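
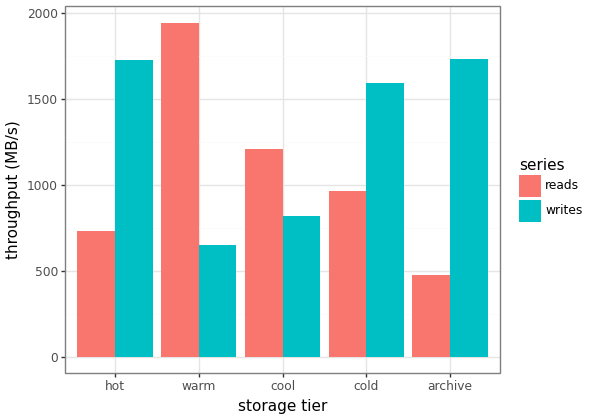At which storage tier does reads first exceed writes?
warm

hot: reads ≈ 800 vs writes ≈ 1800 (not yet); warm: reads ≈ 2000 vs writes ≈ 600 (first crossover).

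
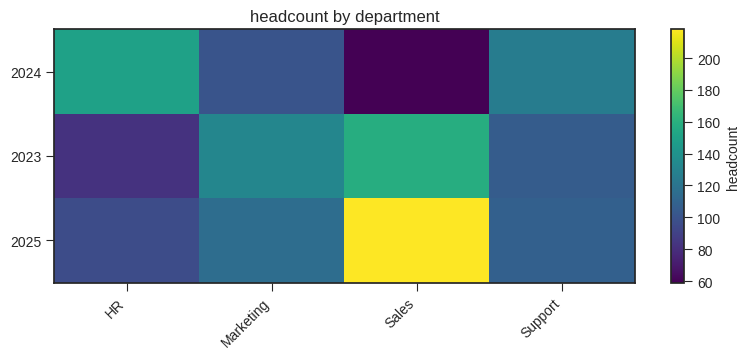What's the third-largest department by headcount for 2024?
Top 4 for 2024: HR ≈ 160, Support ≈ 120, Marketing ≈ 100, Sales ≈ 60.

Marketing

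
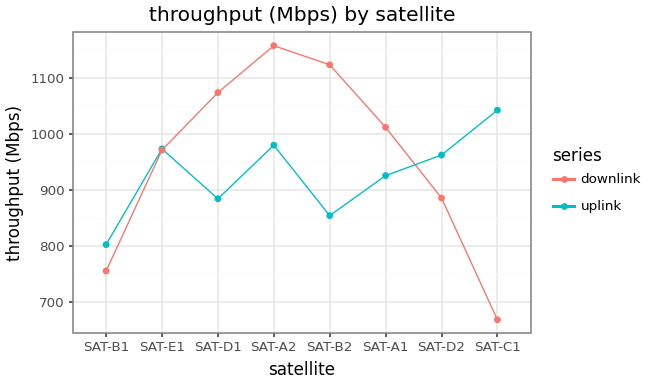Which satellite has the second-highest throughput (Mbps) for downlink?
SAT-B2

Top 3 for downlink: SAT-A2 ≈ 1150, SAT-B2 ≈ 1100, SAT-D1 ≈ 1050.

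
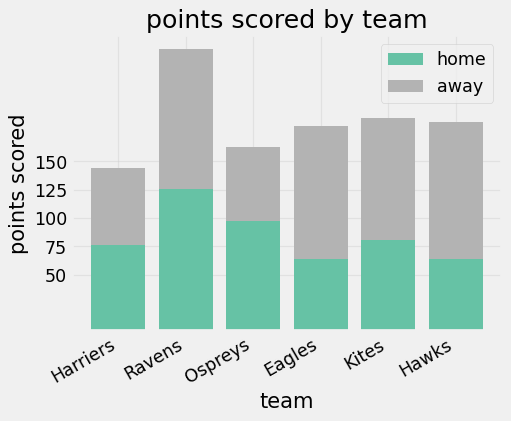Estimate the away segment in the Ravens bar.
≈ 125

away top ≈ 250, bottom ≈ 125; segment ≈ 125.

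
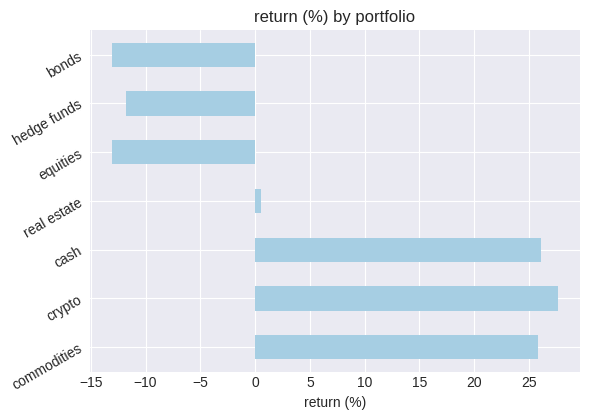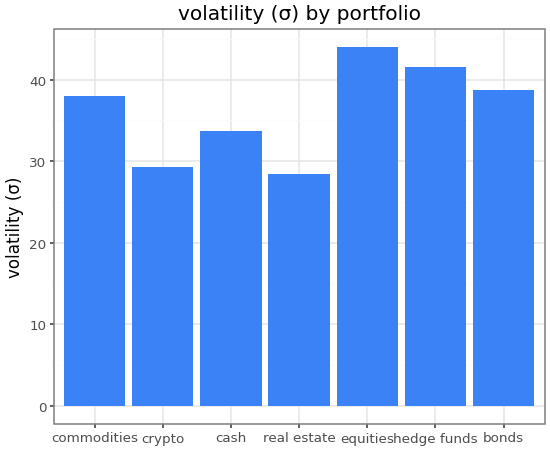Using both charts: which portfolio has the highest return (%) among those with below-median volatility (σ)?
crypto

Chart 2 median volatility (σ) ≈ 40; below-median portfolios: crypto, cash, real estate. Among those, crypto has the highest return (%) (≈ 30).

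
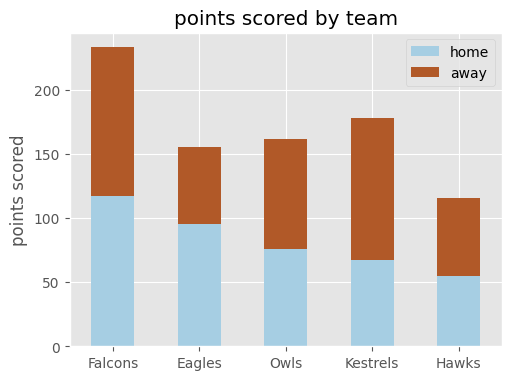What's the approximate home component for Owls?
home top ≈ 80, bottom ≈ 0; segment ≈ 80.

≈ 80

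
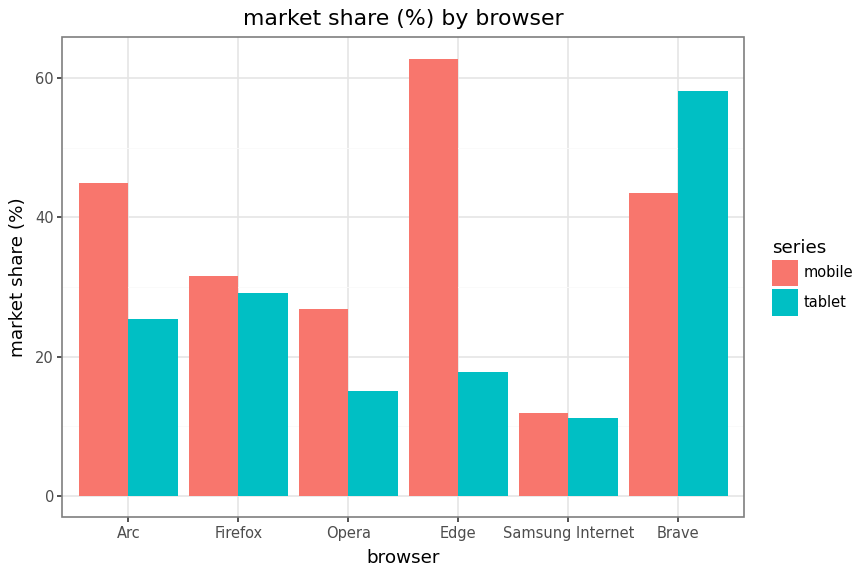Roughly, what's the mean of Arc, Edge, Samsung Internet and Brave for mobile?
≈ 38

(40 + 60 + 10 + 40) / 4 ≈ 38.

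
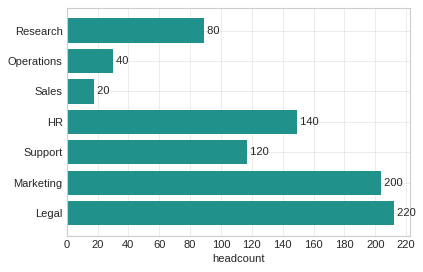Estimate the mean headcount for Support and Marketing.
(120 + 200) / 2 ≈ 160.

≈ 160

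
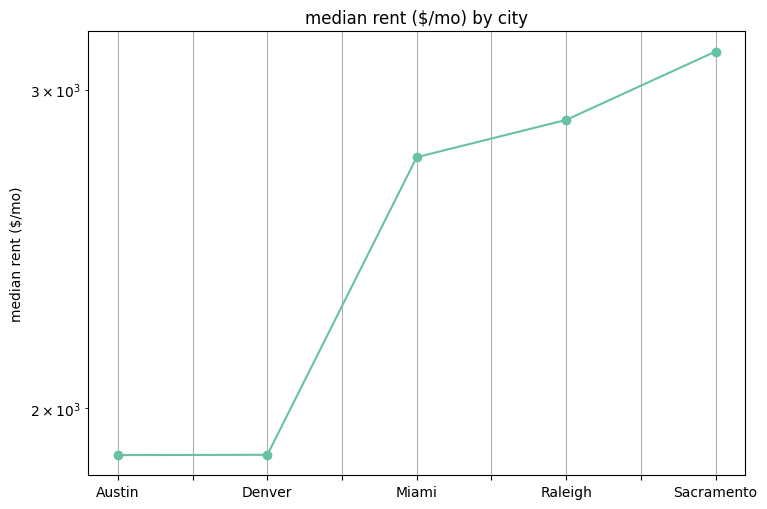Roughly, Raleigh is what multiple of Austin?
≈ 1.56×

Raleigh ≈ 2800, Austin ≈ 1800; 2800/1800 ≈ 1.56.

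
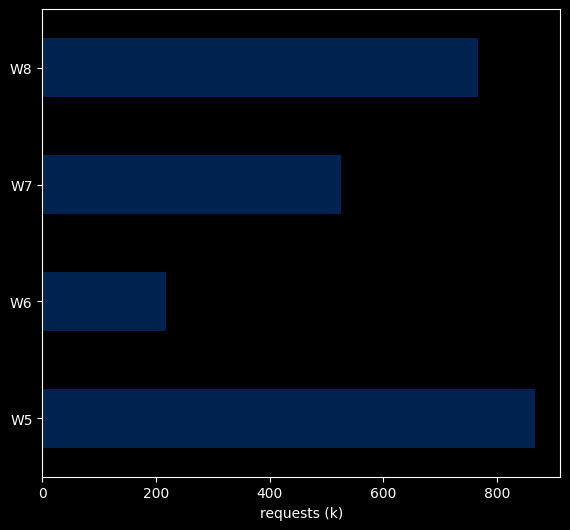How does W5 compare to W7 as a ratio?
W5 ≈ 900, W7 ≈ 500; 900/500 ≈ 1.8.

≈ 1.8×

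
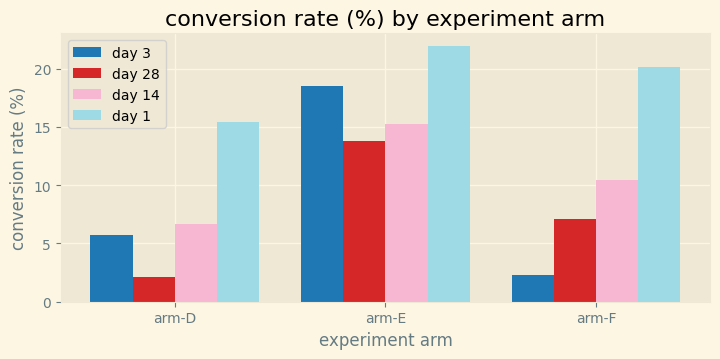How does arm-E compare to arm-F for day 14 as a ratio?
arm-E ≈ 16, arm-F ≈ 10; 16/10 ≈ 1.6.

≈ 1.6×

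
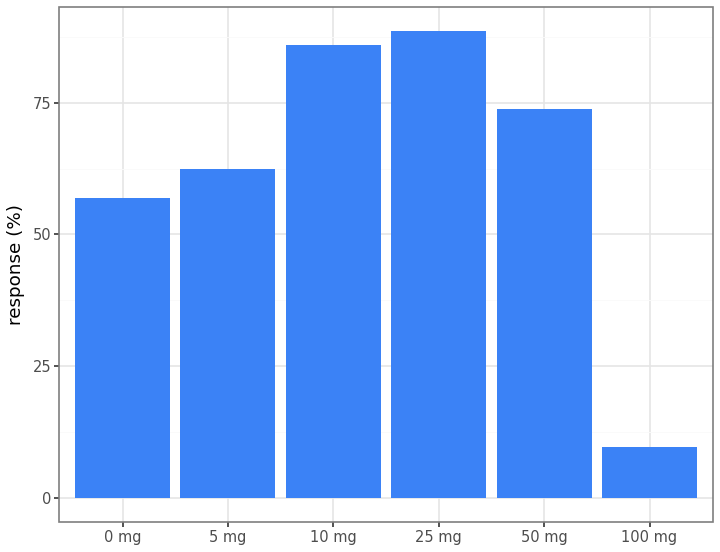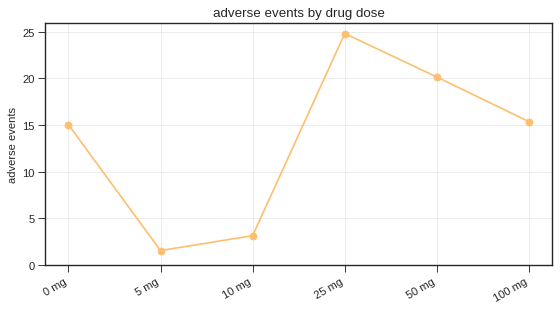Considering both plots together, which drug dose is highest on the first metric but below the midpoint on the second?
Chart 2 median adverse events ≈ 15; below-median drug doses: 0 mg, 5 mg, 10 mg. Among those, 10 mg has the highest response (%) (≈ 90).

10 mg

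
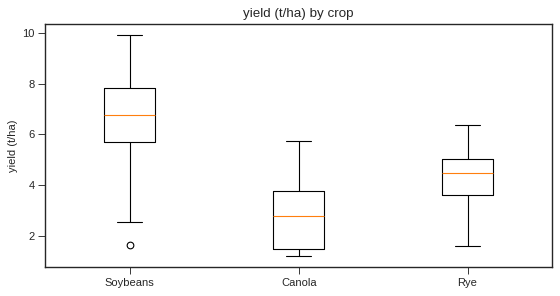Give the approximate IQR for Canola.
≈ 2.5

Q3 ≈ 4.0, Q1 ≈ 1.5; IQR ≈ 2.5.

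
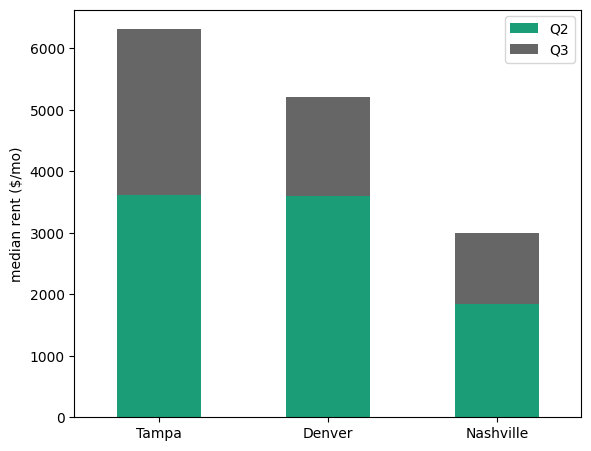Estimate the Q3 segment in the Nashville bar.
Q3 top ≈ 3000, bottom ≈ 2000; segment ≈ 1000.

≈ 1000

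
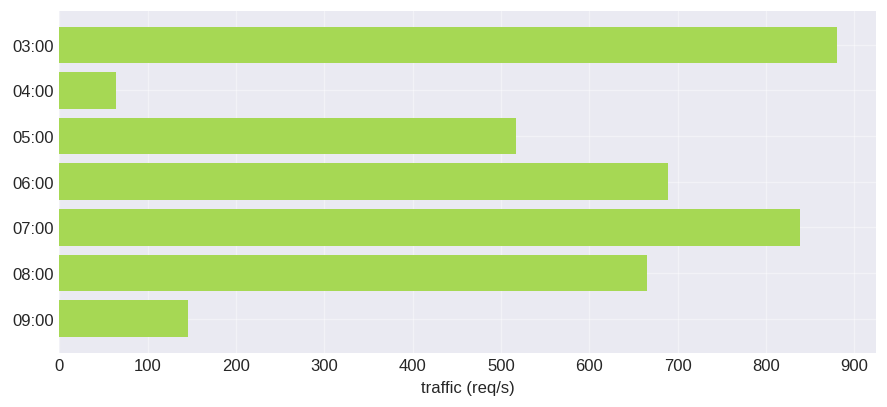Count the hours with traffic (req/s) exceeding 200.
Above 200: 03:00, 05:00, 06:00, 07:00, 08:00.

5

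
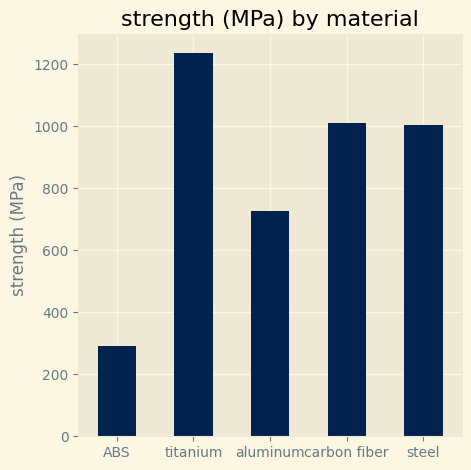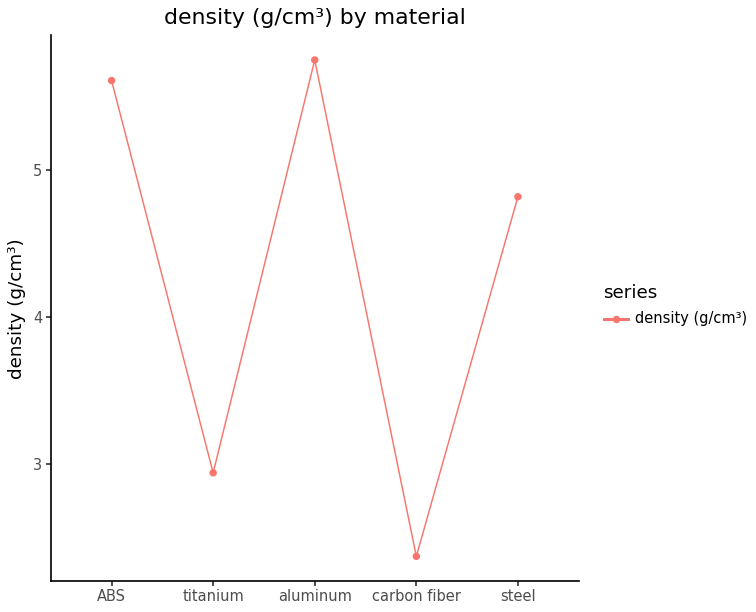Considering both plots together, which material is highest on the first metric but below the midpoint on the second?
titanium

Chart 2 median density (g/cm³) ≈ 5; below-median materials: titanium, carbon fiber. Among those, titanium has the highest strength (MPa) (≈ 1200).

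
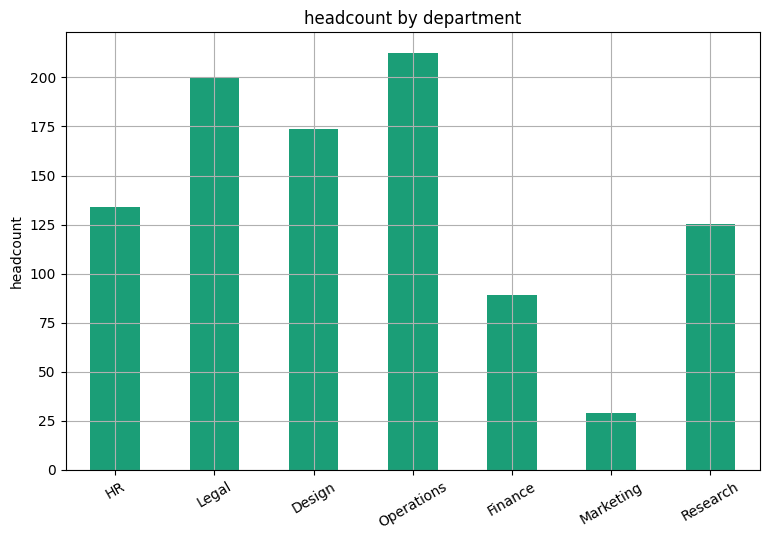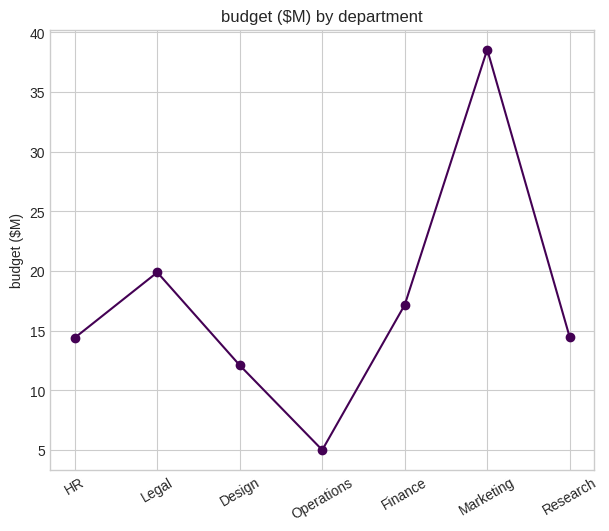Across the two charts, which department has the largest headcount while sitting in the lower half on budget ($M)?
Chart 2 median budget ($M) ≈ 15; below-median departments: HR, Design, Operations. Among those, Operations has the highest headcount (≈ 220).

Operations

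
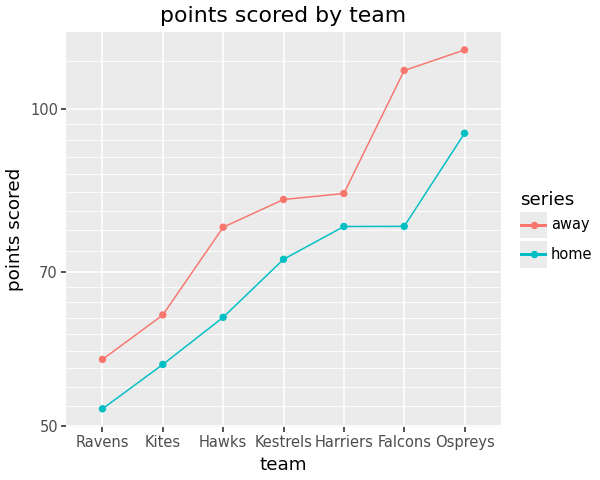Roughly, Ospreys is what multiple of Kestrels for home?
Ospreys ≈ 90, Kestrels ≈ 70; 90/70 ≈ 1.29.

≈ 1.29×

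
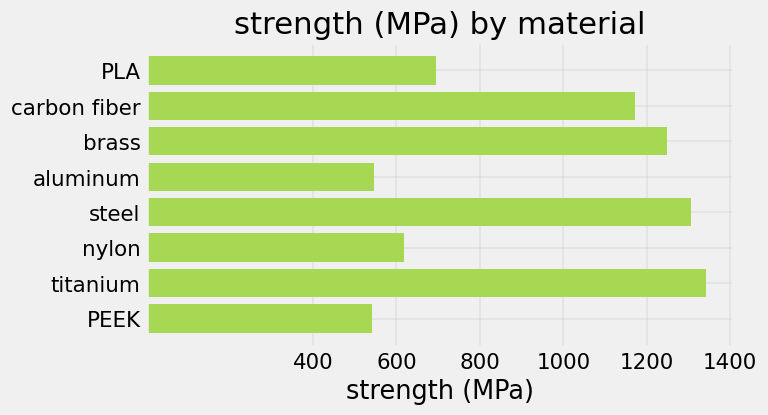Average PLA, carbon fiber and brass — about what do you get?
≈ 1000

(600 + 1200 + 1200) / 3 ≈ 1000.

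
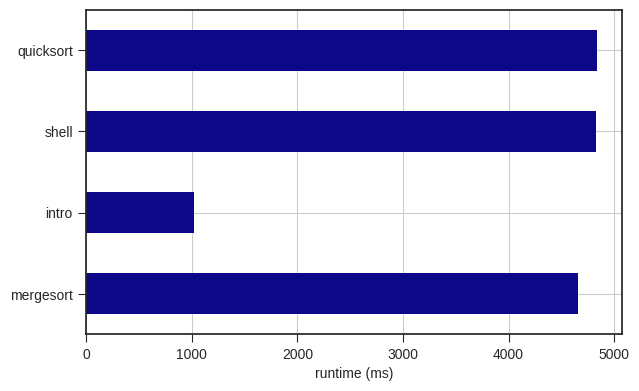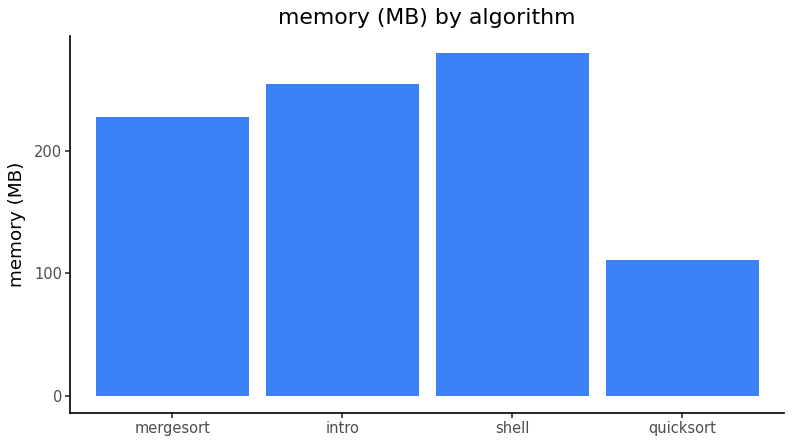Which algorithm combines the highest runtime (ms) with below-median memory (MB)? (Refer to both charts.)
Chart 2 median memory (MB) ≈ 250; below-median algorithms: mergesort, quicksort. Among those, quicksort has the highest runtime (ms) (≈ 5000).

quicksort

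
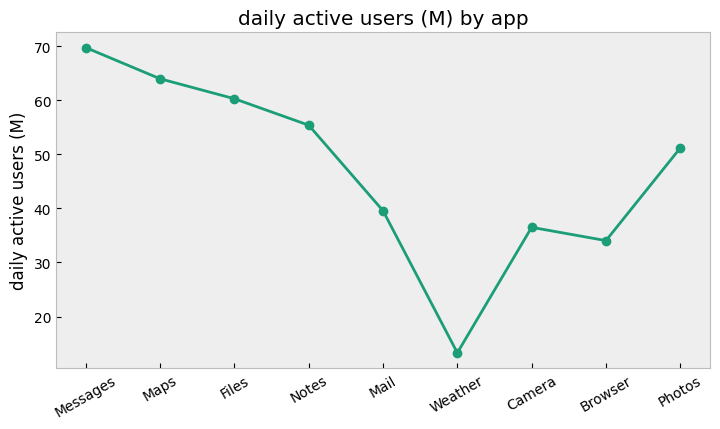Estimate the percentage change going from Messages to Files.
Messages ≈ 70, Files ≈ 60; (60 − 70) / 70 ≈ -14.3%.

≈ -14.3%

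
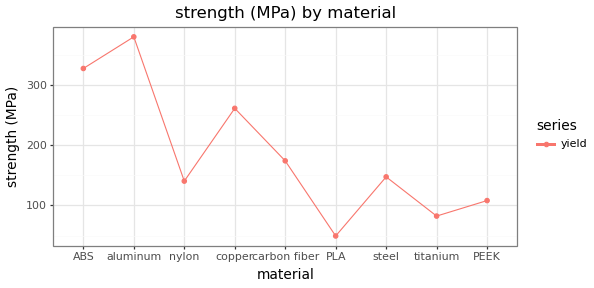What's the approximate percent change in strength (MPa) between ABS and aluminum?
ABS ≈ 350, aluminum ≈ 400; (400 − 350) / 350 ≈ +14.3%.

≈ +14.3%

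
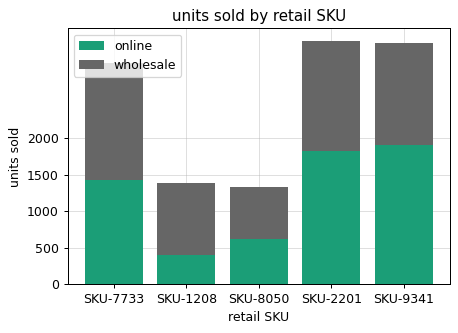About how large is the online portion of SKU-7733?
online top ≈ 1500, bottom ≈ 0; segment ≈ 1500.

≈ 1500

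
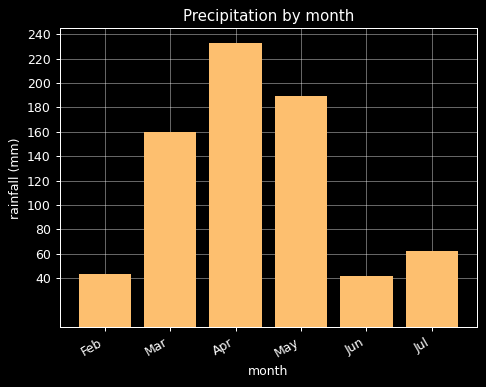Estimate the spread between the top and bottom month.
≈ 200

Max Apr ≈ 240, min Jun ≈ 40; range ≈ 200.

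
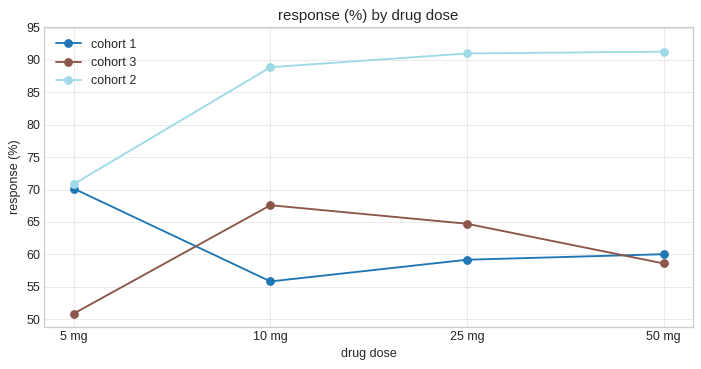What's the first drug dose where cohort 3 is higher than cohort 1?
5 mg: cohort 3 ≈ 50 vs cohort 1 ≈ 70 (not yet); 10 mg: cohort 3 ≈ 70 vs cohort 1 ≈ 55 (first crossover).

10 mg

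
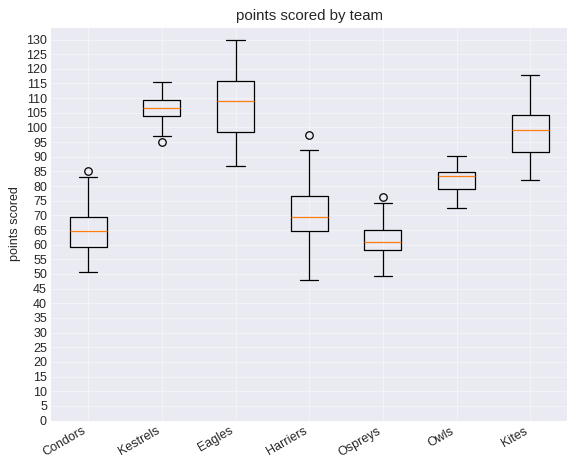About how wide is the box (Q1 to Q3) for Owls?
Q3 ≈ 85, Q1 ≈ 80; IQR ≈ 5.

≈ 5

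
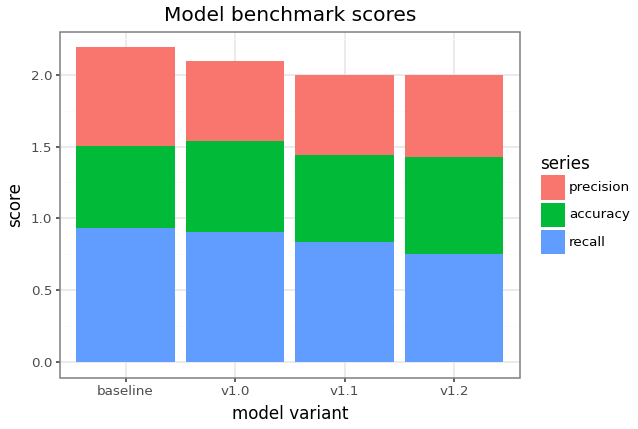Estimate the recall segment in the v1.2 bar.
recall top ≈ 0.8, bottom ≈ 0.0; segment ≈ 0.8.

≈ 0.8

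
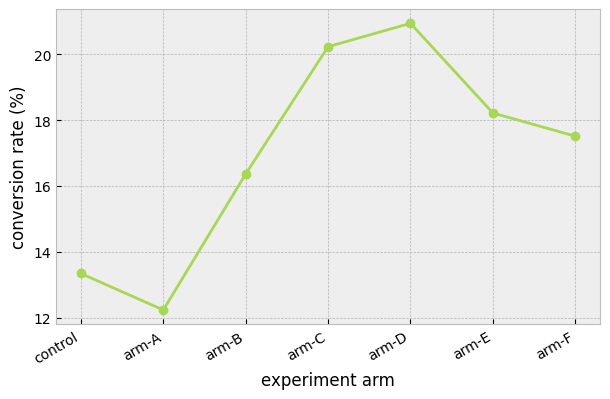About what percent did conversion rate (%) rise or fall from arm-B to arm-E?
≈ +12.5%

arm-B ≈ 16, arm-E ≈ 18; (18 − 16) / 16 ≈ +12.5%.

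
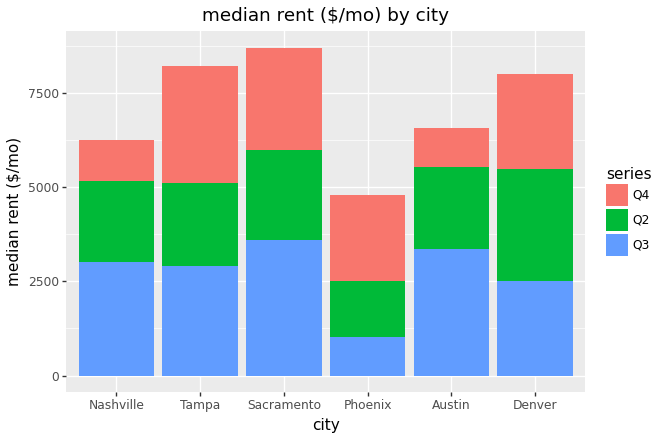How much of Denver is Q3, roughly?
≈ 3000

Q3 top ≈ 3000, bottom ≈ 0; segment ≈ 3000.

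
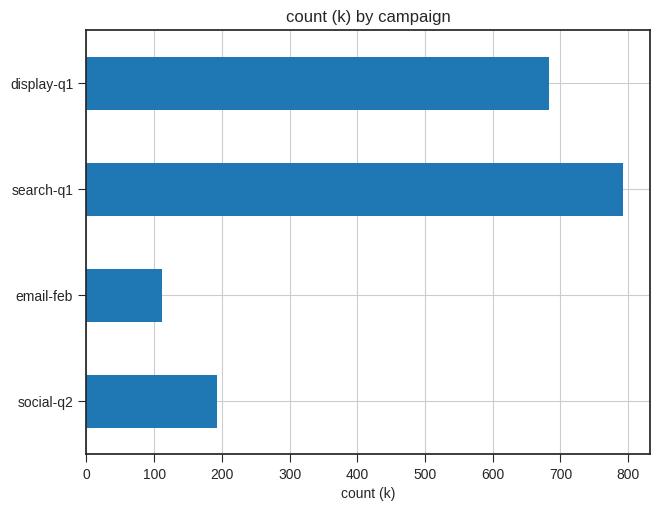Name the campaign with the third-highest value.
Top 4: search-q1 ≈ 800, display-q1 ≈ 700, social-q2 ≈ 200, email-feb ≈ 100.

social-q2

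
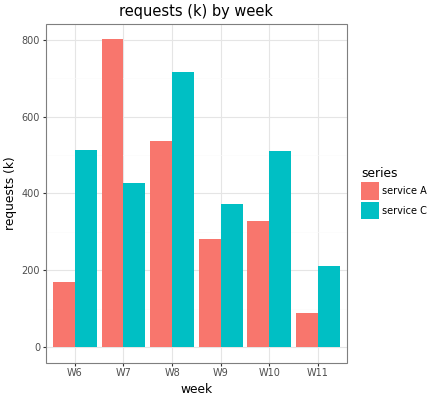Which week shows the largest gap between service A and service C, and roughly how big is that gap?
W7: service A ≈ 800, service C ≈ 400 → gap ≈ 400. Next-largest (W6) is only ≈ 300.

W7, ≈ 400 k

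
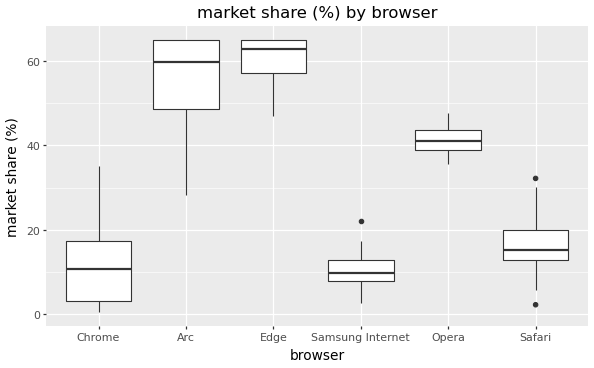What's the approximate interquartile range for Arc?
Q3 ≈ 65, Q1 ≈ 50; IQR ≈ 15.

≈ 15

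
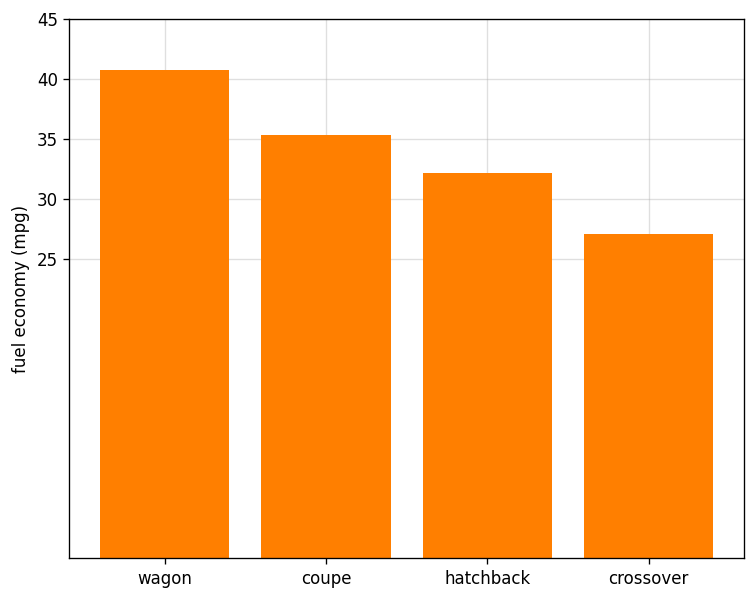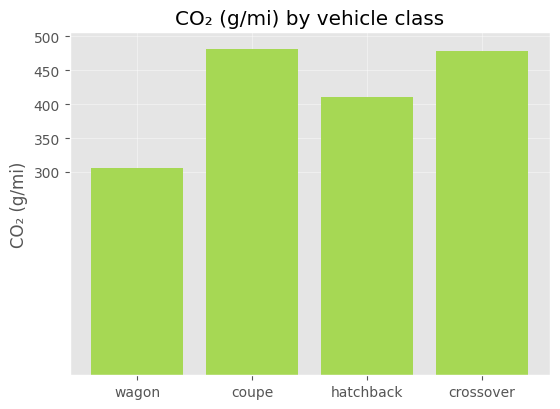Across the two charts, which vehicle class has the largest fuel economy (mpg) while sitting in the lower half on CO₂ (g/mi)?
Chart 2 median CO₂ (g/mi) ≈ 450; below-median vehicle classes: wagon, hatchback. Among those, wagon has the highest fuel economy (mpg) (≈ 40).

wagon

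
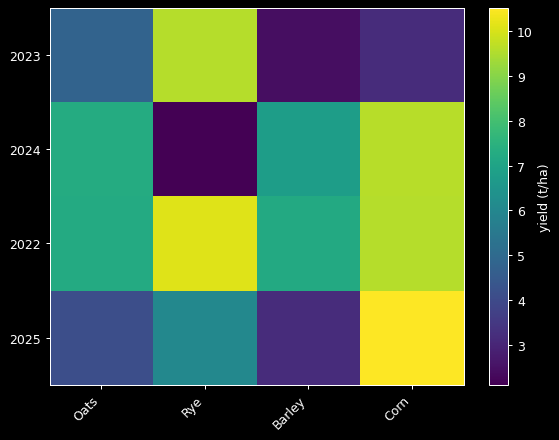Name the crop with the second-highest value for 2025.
Top 3 for 2025: Corn ≈ 11, Rye ≈ 6, Oats ≈ 4.

Rye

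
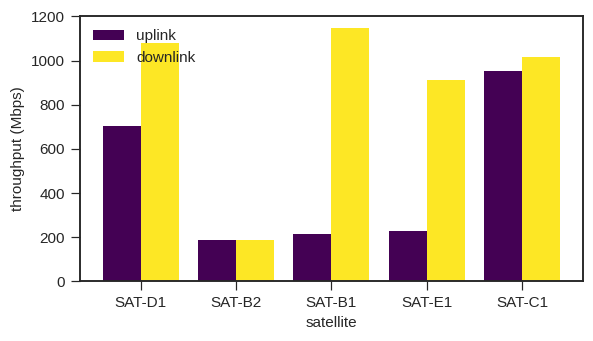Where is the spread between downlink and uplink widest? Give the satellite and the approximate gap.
SAT-B1, ≈ 900 Mbps

SAT-B1: downlink ≈ 1100, uplink ≈ 200 → gap ≈ 900. Next-largest (SAT-E1) is only ≈ 700.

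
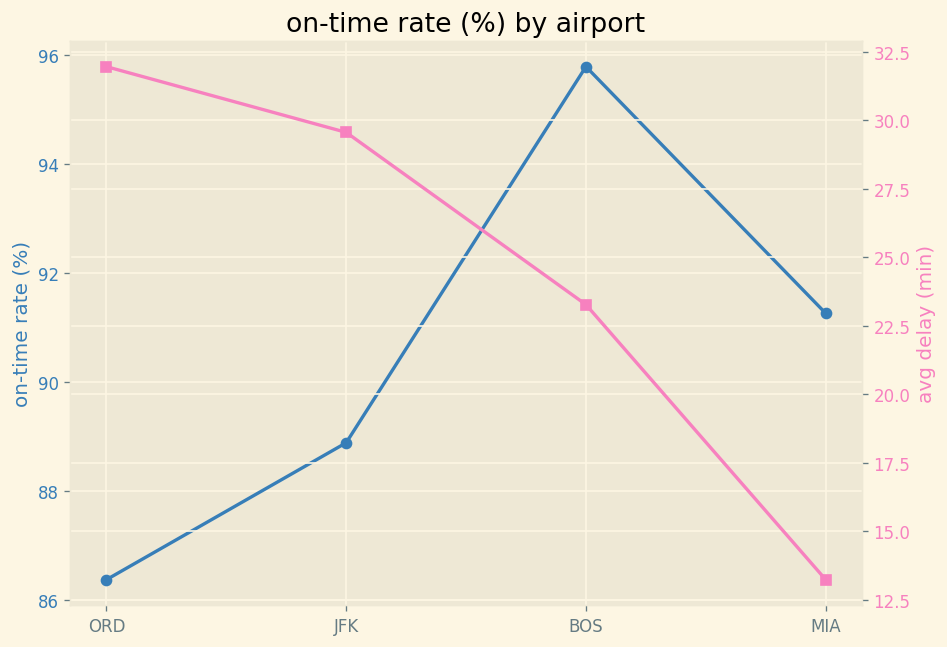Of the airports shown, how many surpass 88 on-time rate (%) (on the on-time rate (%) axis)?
3

Above 88: JFK, BOS, MIA.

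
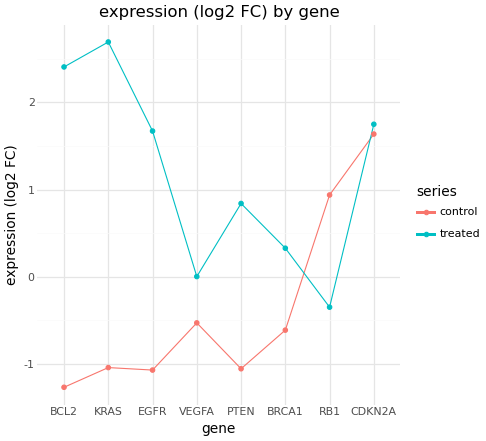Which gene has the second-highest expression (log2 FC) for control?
RB1

Top 3 for control: CDKN2A ≈ 1.5, RB1 ≈ 1.0, VEGFA ≈ -0.5.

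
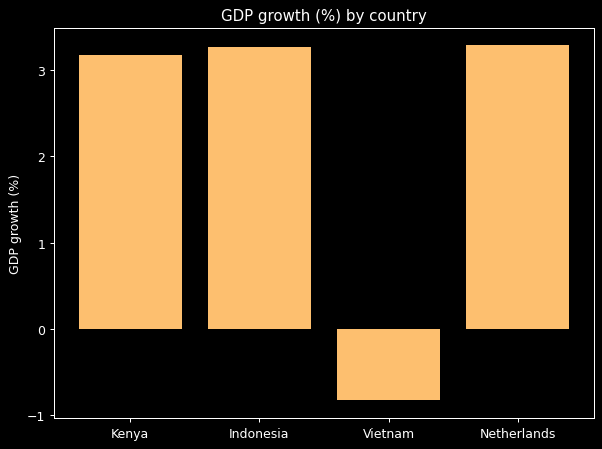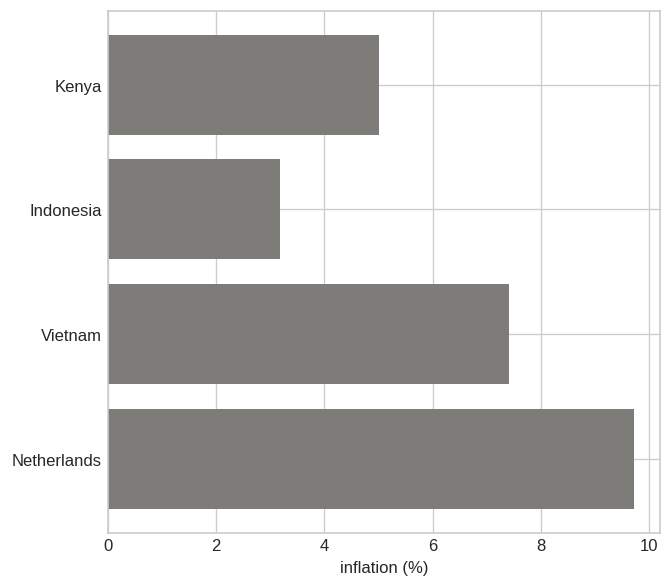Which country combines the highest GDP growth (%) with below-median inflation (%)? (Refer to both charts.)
Indonesia

Chart 2 median inflation (%) ≈ 6; below-median countries: Kenya, Indonesia. Among those, Indonesia has the highest GDP growth (%) (≈ 3.5).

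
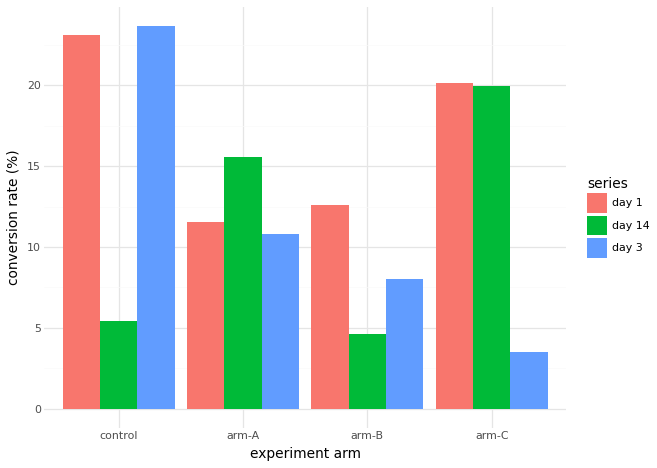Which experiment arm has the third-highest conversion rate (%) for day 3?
Top 4 for day 3: control ≈ 24, arm-A ≈ 10, arm-B ≈ 8, arm-C ≈ 4.

arm-B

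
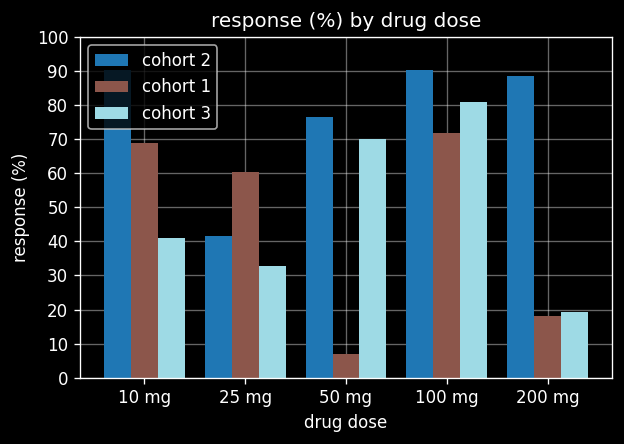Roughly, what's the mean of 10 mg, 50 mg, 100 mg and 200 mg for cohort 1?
≈ 42

(70 + 10 + 70 + 20) / 4 ≈ 42.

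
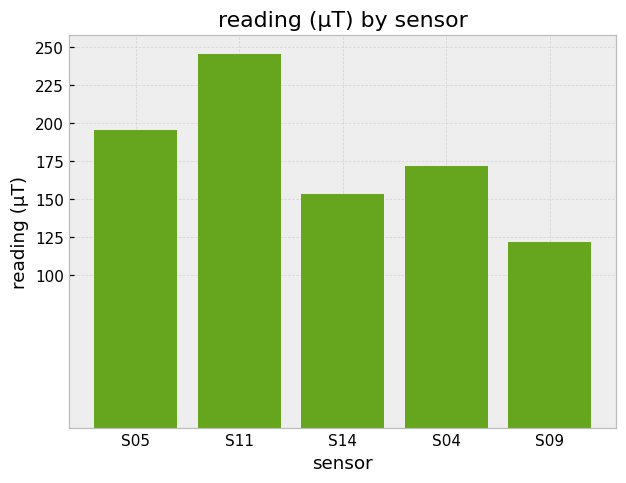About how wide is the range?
≈ 125

Max S11 ≈ 250, min S09 ≈ 125; range ≈ 125.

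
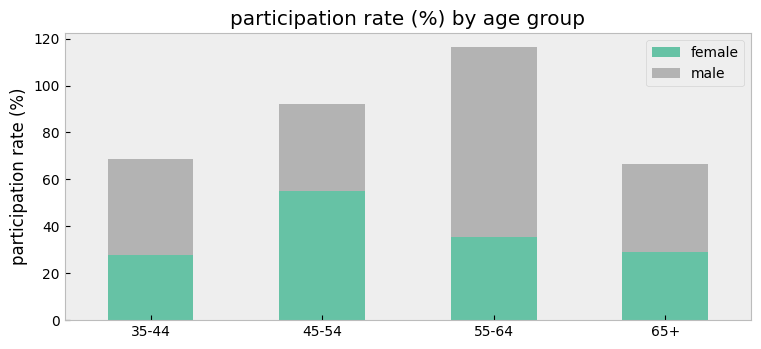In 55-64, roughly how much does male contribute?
≈ 80

male top ≈ 120, bottom ≈ 40; segment ≈ 80.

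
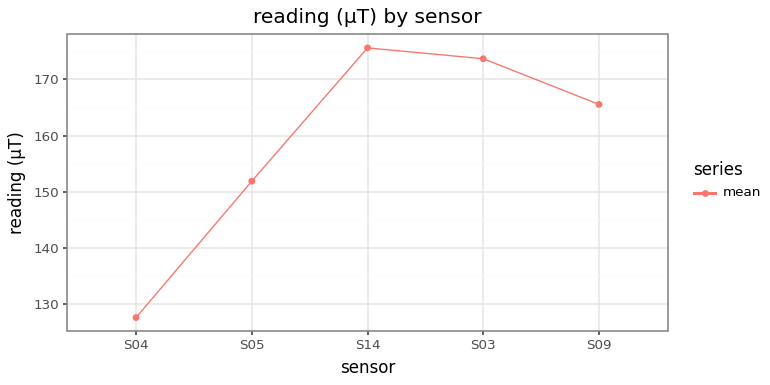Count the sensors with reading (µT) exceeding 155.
Above 155: S14, S03, S09.

3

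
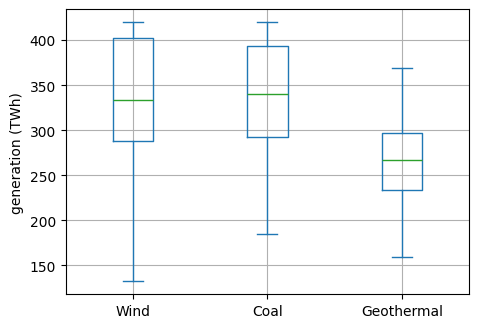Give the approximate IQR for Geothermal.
≈ 70

Q3 ≈ 300, Q1 ≈ 230; IQR ≈ 70.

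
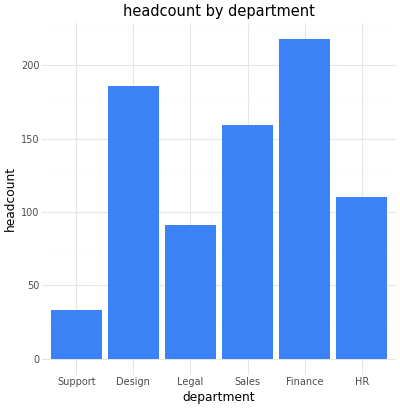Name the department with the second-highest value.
Design

Top 3: Finance ≈ 220, Design ≈ 180, Sales ≈ 160.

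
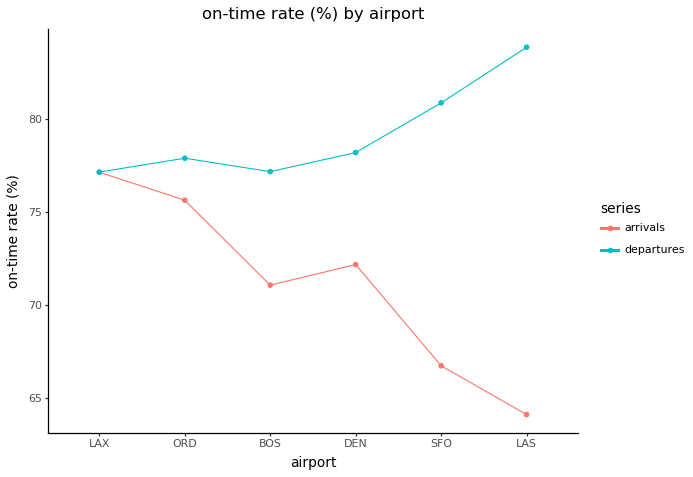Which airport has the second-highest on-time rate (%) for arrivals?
Top 3 for arrivals: LAX ≈ 78, ORD ≈ 76, DEN ≈ 72.

ORD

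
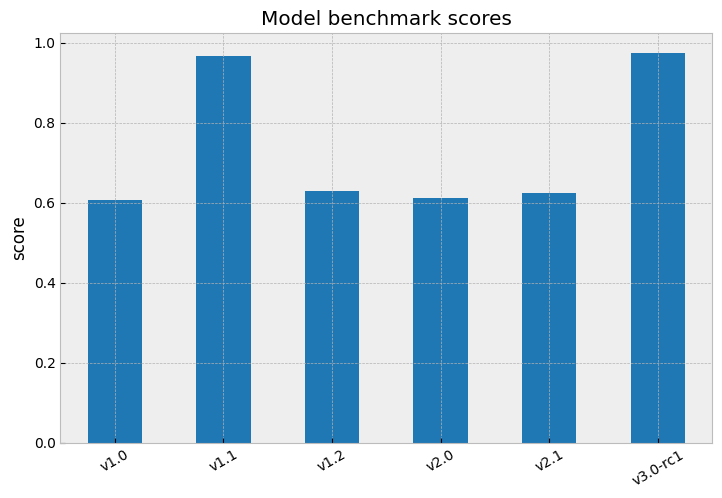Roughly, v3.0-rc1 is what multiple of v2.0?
v3.0-rc1 ≈ 1.0, v2.0 ≈ 0.6; 1.0/0.6 ≈ 1.67.

≈ 1.67×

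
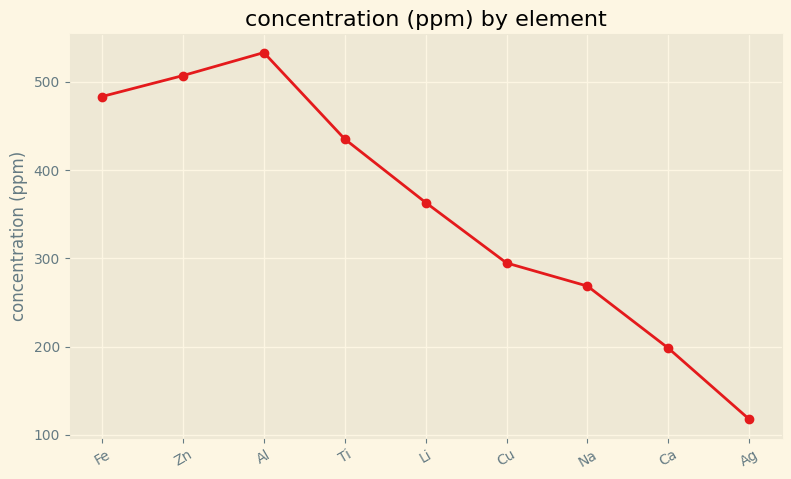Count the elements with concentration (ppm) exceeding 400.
Above 400: Fe, Zn, Al, Ti.

4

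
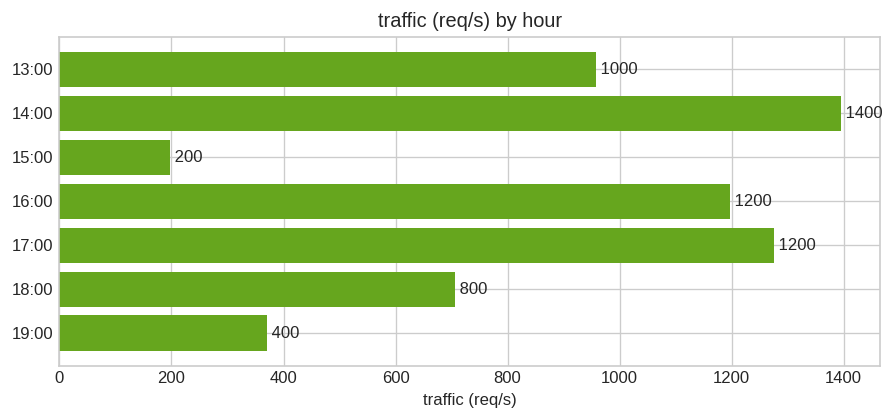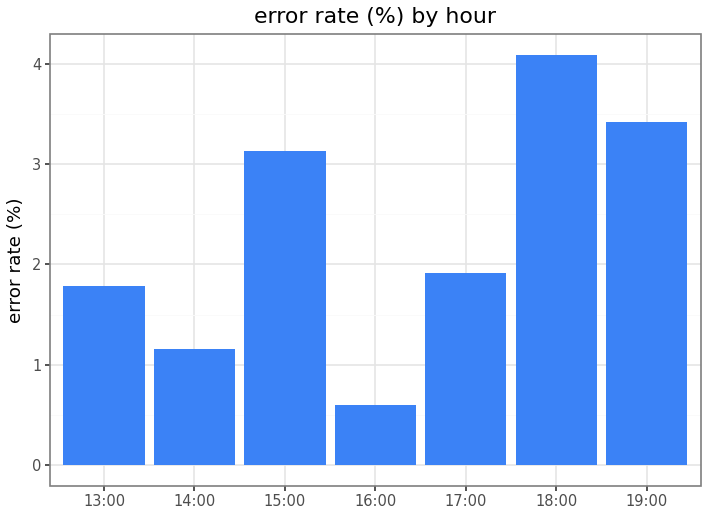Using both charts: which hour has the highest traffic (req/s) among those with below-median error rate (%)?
14:00

Chart 2 median error rate (%) ≈ 2; below-median hours: 13:00, 14:00, 16:00. Among those, 14:00 has the highest traffic (req/s) (≈ 1400).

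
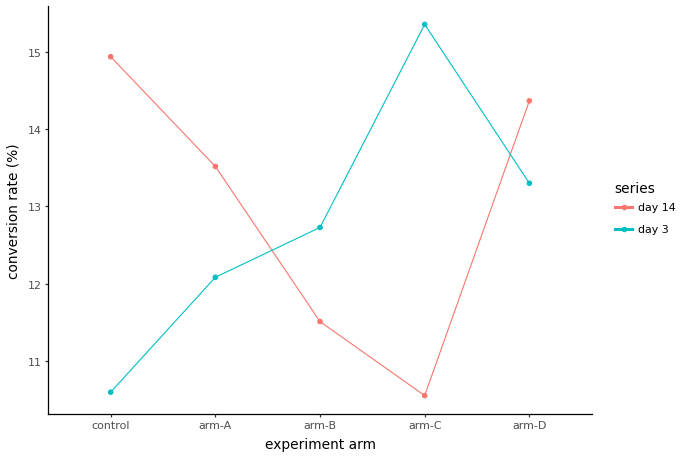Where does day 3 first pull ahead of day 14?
arm-A: day 3 ≈ 12.0 vs day 14 ≈ 13.5 (not yet); arm-B: day 3 ≈ 12.5 vs day 14 ≈ 11.5 (first crossover).

arm-B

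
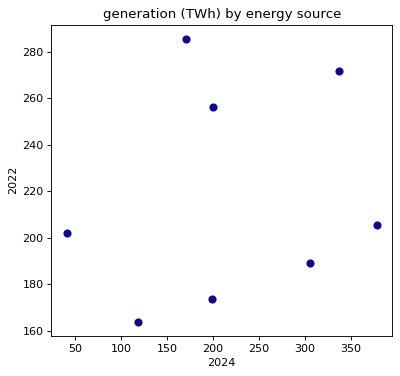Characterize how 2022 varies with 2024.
Points are roughly uncorrelated; weak (|r| ≈ 0.2).

no clear correlation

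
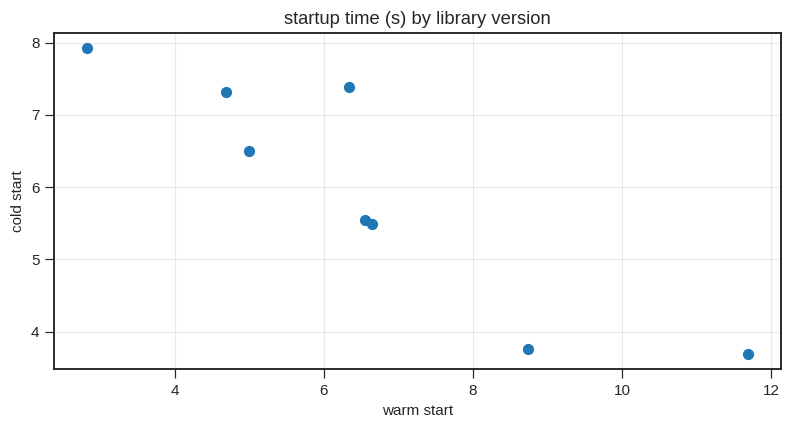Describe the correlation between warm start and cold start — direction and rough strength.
negative, strong

Points are negatively correlated; strong (|r| ≈ 0.9).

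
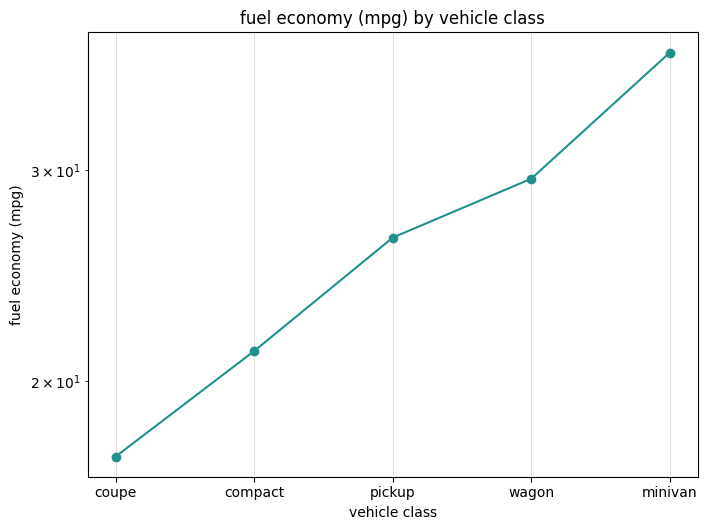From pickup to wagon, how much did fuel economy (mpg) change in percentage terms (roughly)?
≈ +15.4%

pickup ≈ 26, wagon ≈ 30; (30 − 26) / 26 ≈ +15.4%.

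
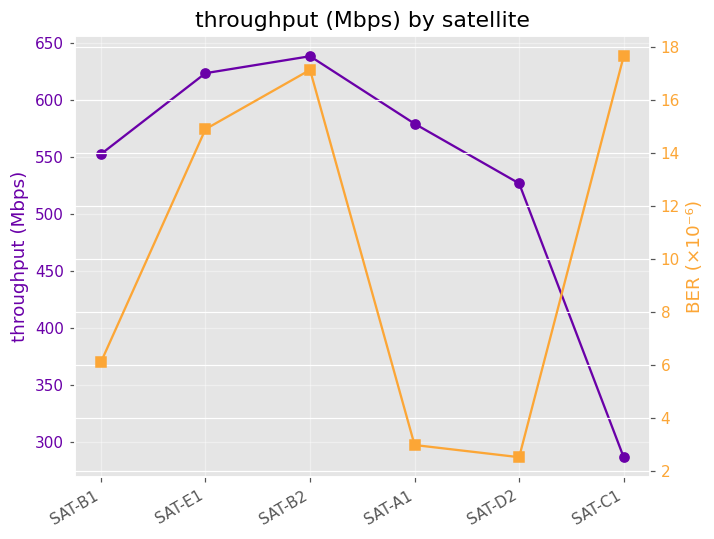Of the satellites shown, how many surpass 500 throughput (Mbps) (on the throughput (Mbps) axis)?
Above 500: SAT-B1, SAT-E1, SAT-B2, SAT-A1, SAT-D2.

5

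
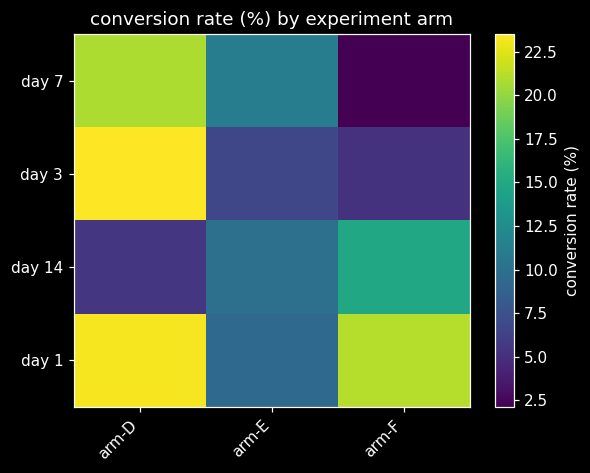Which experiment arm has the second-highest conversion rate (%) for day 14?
Top 3 for day 14: arm-F ≈ 14, arm-E ≈ 10, arm-D ≈ 6.

arm-E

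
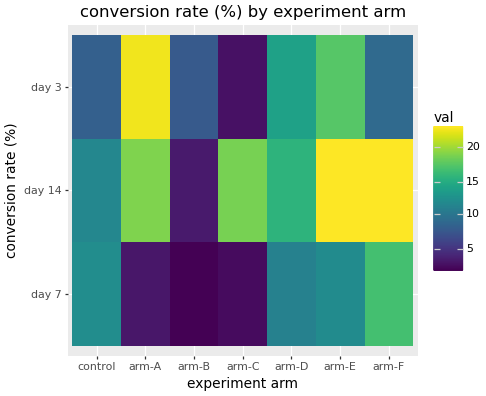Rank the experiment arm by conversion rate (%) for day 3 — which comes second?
Top 3 for day 3: arm-A ≈ 22, arm-E ≈ 18, arm-D ≈ 14.

arm-E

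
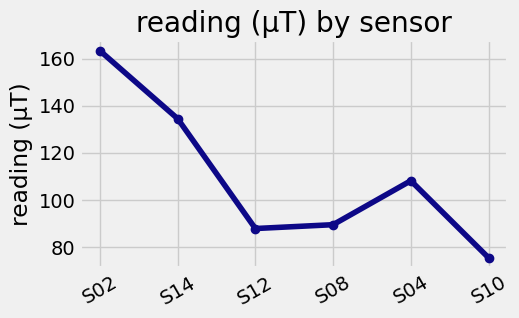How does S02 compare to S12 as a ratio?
≈ 1.78×

S02 ≈ 160, S12 ≈ 90; 160/90 ≈ 1.78.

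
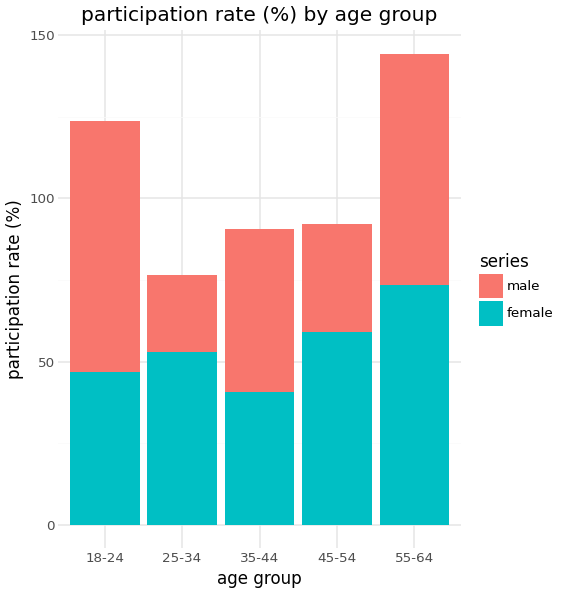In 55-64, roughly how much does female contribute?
female top ≈ 80, bottom ≈ 0; segment ≈ 80.

≈ 80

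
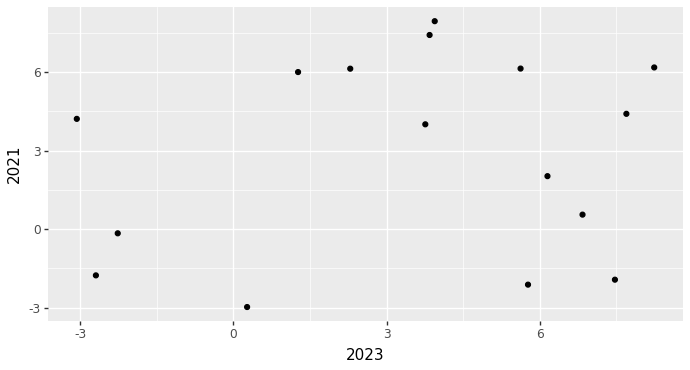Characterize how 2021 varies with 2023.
no clear correlation

Points are roughly uncorrelated; weak (|r| ≈ 0.2).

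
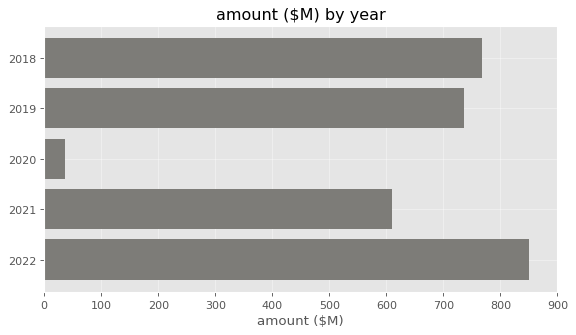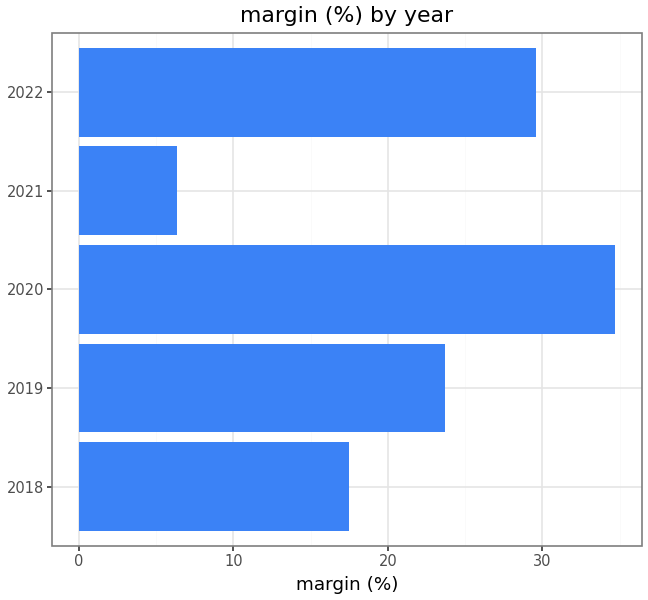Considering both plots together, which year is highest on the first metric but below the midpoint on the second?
Chart 2 median margin (%) ≈ 25; below-median years: 2018, 2021. Among those, 2018 has the highest amount ($M) (≈ 800).

2018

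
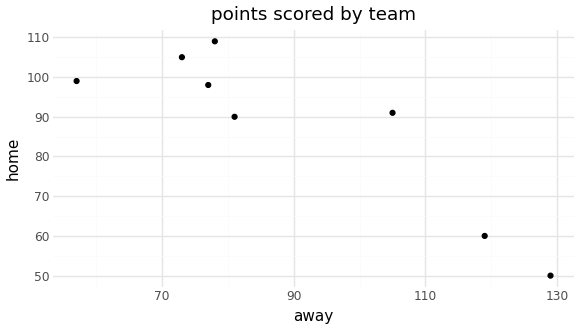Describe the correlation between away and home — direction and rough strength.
negative, strong

Points are negatively correlated; strong (|r| ≈ 0.9).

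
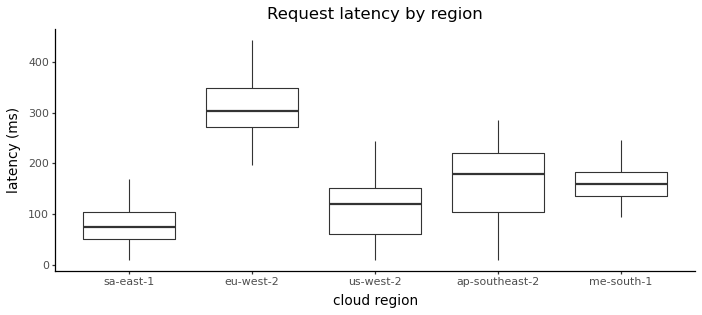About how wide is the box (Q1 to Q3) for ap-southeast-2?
Q3 ≈ 220, Q1 ≈ 100; IQR ≈ 120.

≈ 120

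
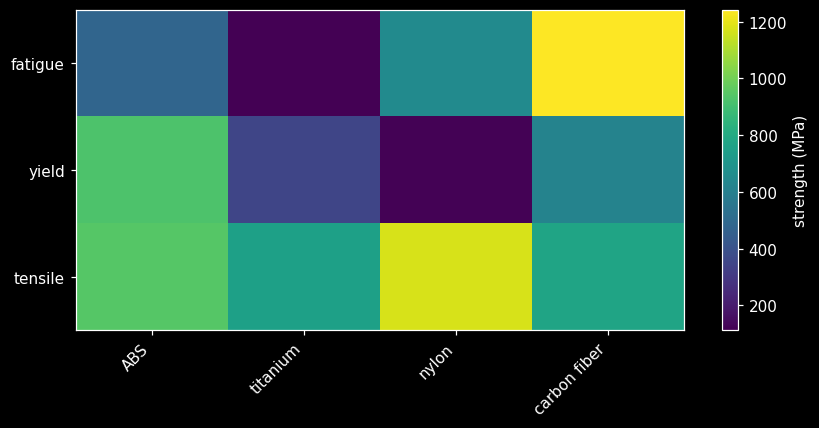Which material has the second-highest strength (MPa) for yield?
Top 3 for yield: ABS ≈ 900, carbon fiber ≈ 600, titanium ≈ 400.

carbon fiber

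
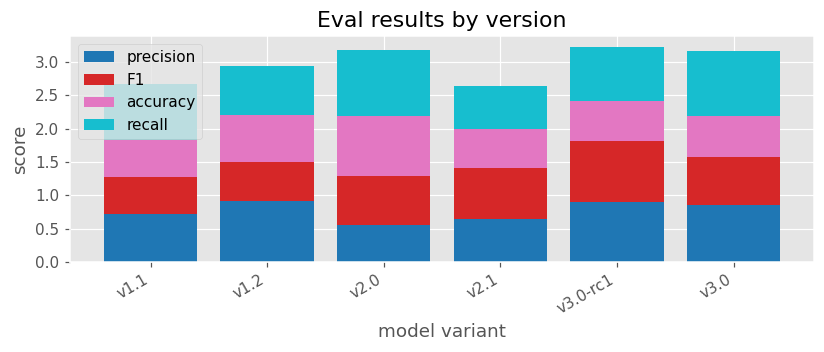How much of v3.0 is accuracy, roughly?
accuracy top ≈ 2.0, bottom ≈ 1.5; segment ≈ 0.5.

≈ 0.5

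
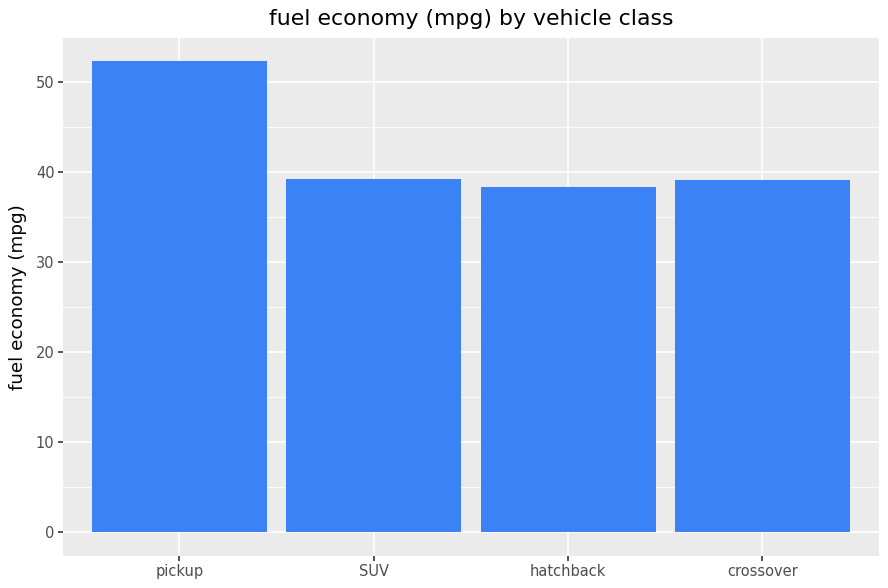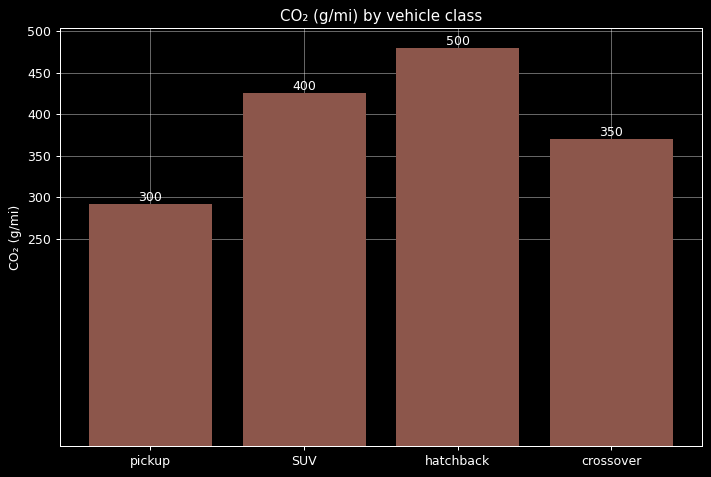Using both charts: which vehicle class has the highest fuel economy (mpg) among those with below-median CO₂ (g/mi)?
Chart 2 median CO₂ (g/mi) ≈ 400; below-median vehicle classes: pickup, crossover. Among those, pickup has the highest fuel economy (mpg) (≈ 50).

pickup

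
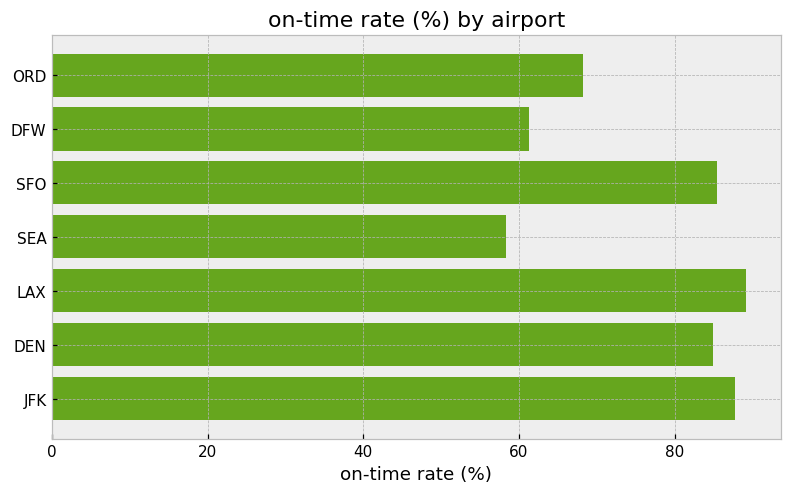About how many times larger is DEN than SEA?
≈ 1.33×

DEN ≈ 80, SEA ≈ 60; 80/60 ≈ 1.33.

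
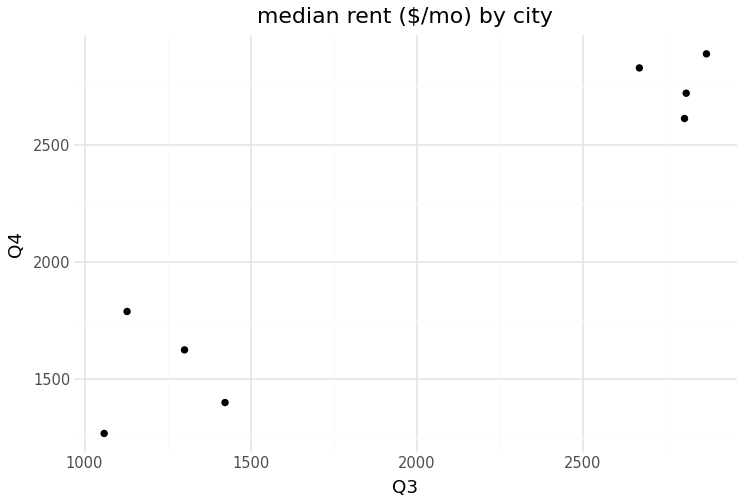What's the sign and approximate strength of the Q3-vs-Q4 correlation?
positive, strong

Points are positively correlated; strong (|r| ≈ 1.0).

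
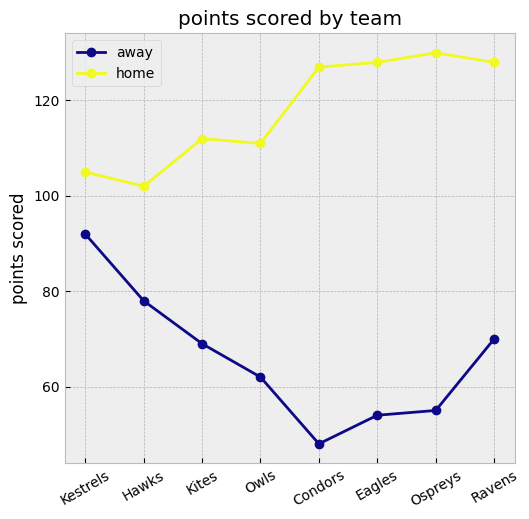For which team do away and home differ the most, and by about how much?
Condors, ≈ 80

Condors: away ≈ 50, home ≈ 130 → gap ≈ 80. Next-largest (Ospreys) is only ≈ 70.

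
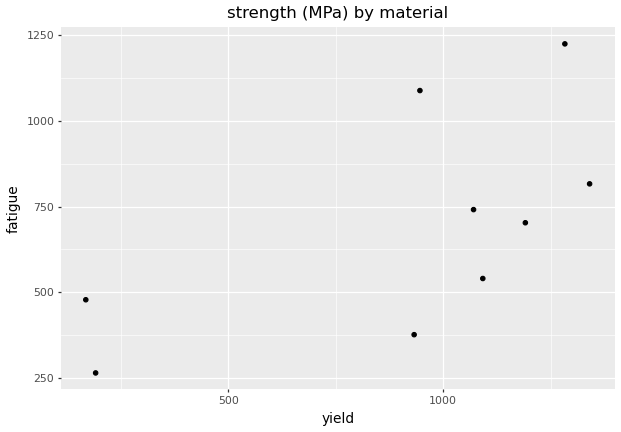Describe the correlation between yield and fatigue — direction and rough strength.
positive, moderate

Points are positively correlated; moderate (|r| ≈ 0.6).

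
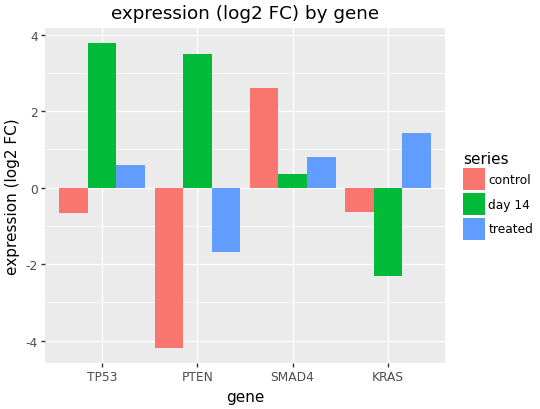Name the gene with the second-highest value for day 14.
PTEN

Top 3 for day 14: TP53 ≈ 4, PTEN ≈ 3, SMAD4 ≈ 0.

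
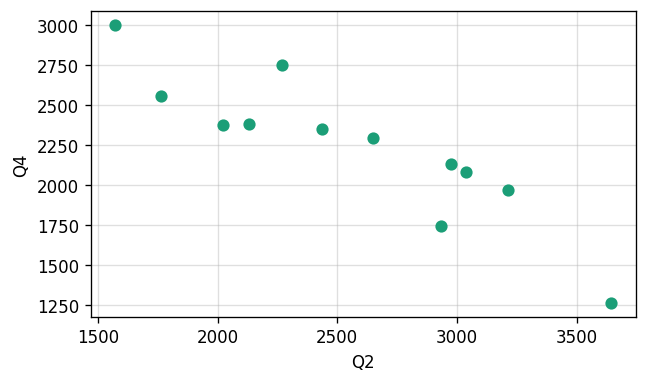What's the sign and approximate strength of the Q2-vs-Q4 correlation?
negative, strong

Points are negatively correlated; strong (|r| ≈ 0.9).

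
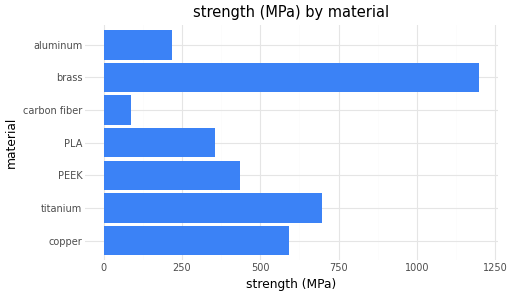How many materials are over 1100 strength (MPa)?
Above 1100: brass.

1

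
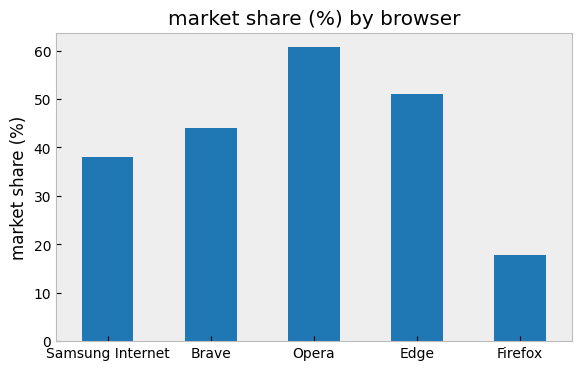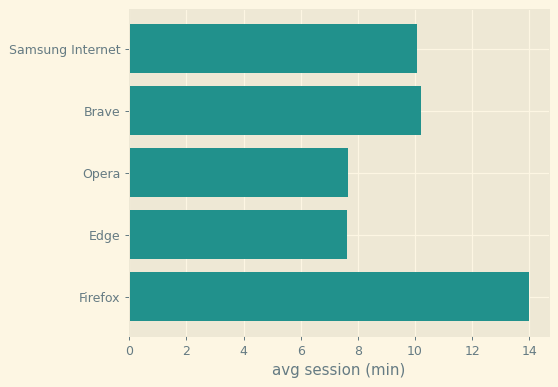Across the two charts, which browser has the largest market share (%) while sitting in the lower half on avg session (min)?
Opera

Chart 2 median avg session (min) ≈ 10; below-median browsers: Opera, Edge. Among those, Opera has the highest market share (%) (≈ 60).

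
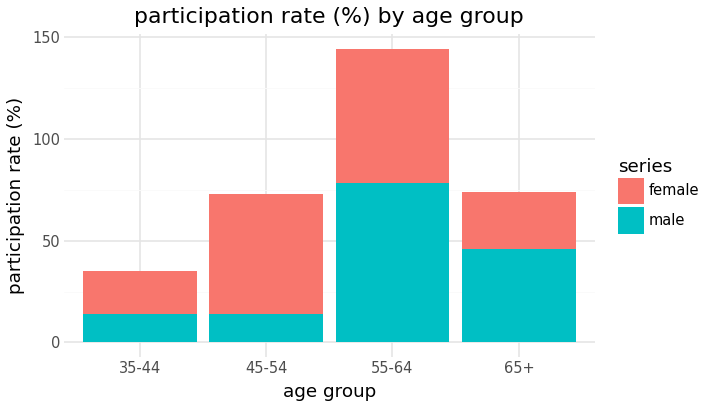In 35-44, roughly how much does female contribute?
female top ≈ 40, bottom ≈ 20; segment ≈ 20.

≈ 20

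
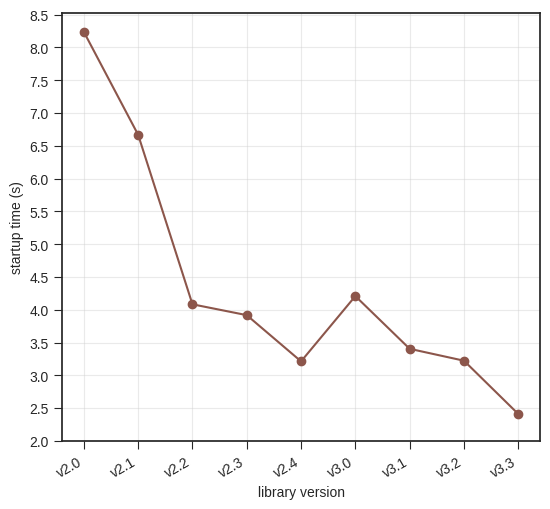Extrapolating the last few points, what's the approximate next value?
≈ 2

Last three: 3.5, 3.0, 2.5 → slope ≈ -0.5/step → next ≈ 2.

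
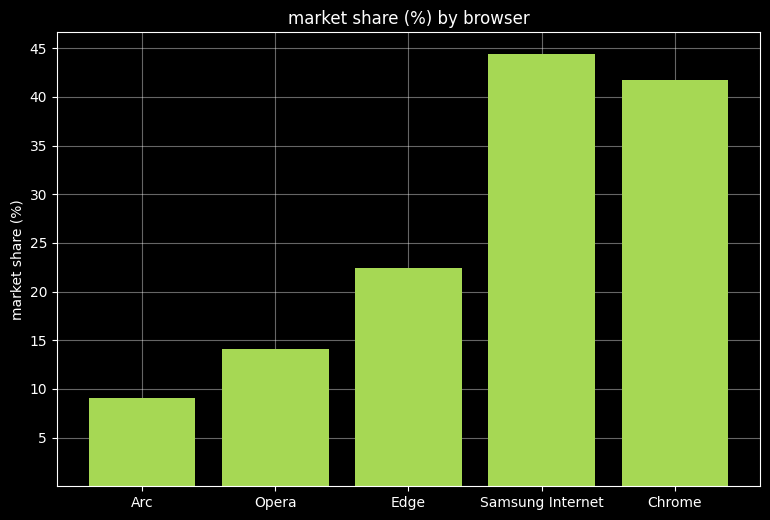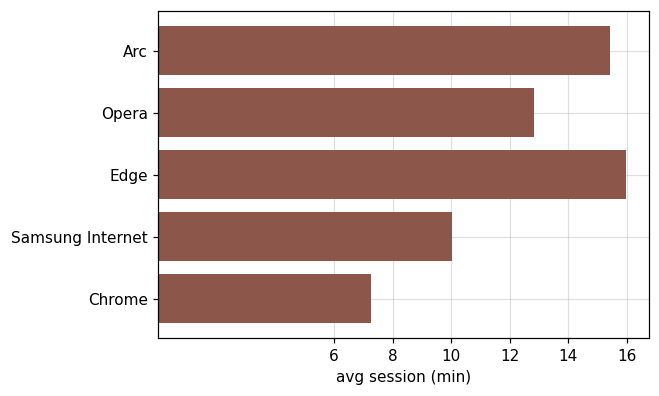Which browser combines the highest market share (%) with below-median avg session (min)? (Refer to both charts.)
Chart 2 median avg session (min) ≈ 12; below-median browsers: Samsung Internet, Chrome. Among those, Samsung Internet has the highest market share (%) (≈ 45).

Samsung Internet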